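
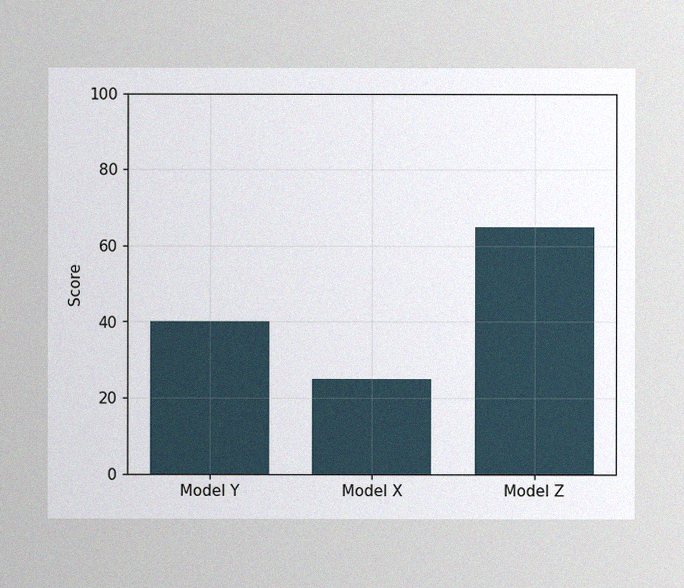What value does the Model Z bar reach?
65

The image has some photo noise and uneven lighting. Reading along the chart's y-axis, the Model Z bar reaches 65.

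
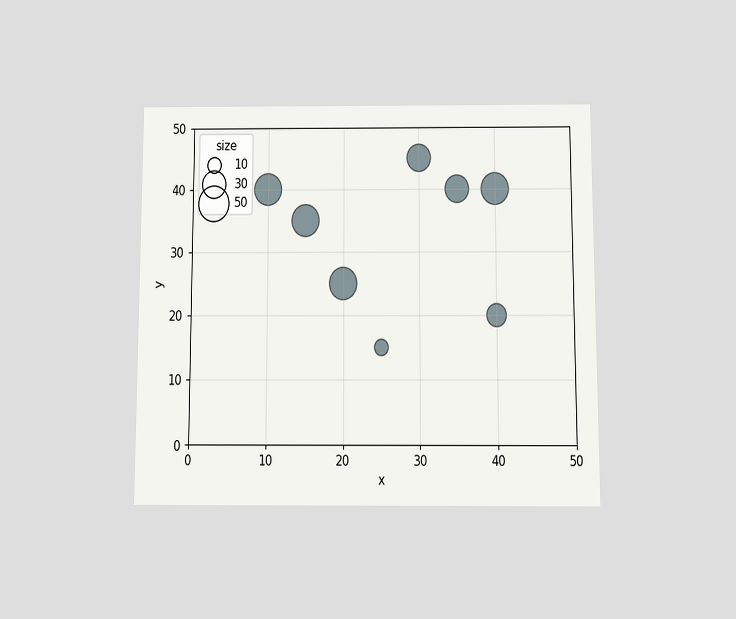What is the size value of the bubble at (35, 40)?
30

The chart is viewed slightly from below. Matching the bubble at (35, 40) against the size legend gives 30.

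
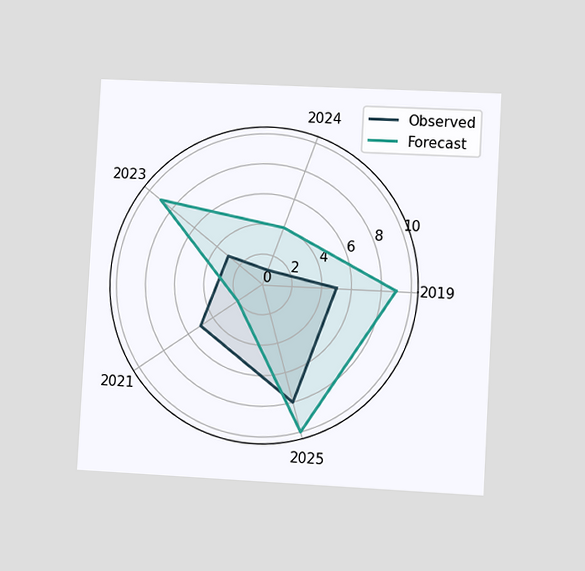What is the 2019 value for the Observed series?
5

The chart is tilted about 3° clockwise and viewed at a slight angle. On the 2019 axis, Observed reaches 5.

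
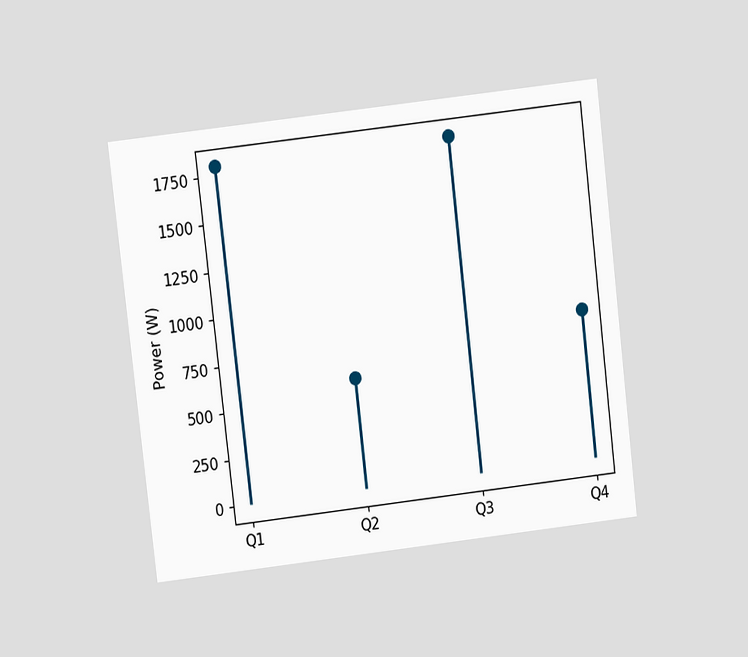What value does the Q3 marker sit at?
The chart is tilted about 7° counter-clockwise and viewed at a slight angle. The Q3 marker sits at 1800W.

1800W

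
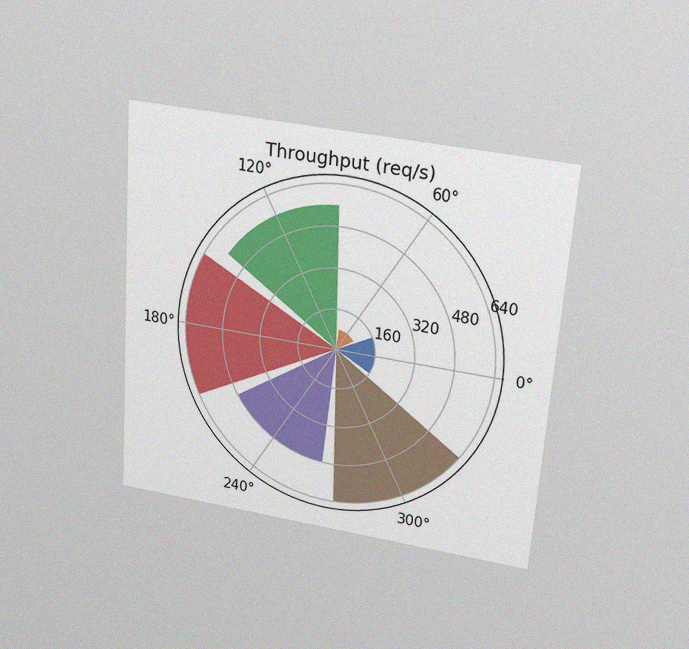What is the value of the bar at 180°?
640req/s

The chart is tilted about 4° clockwise and viewed slightly from above, with some photo noise. The bar at 180° reaches 640req/s on the radial axis.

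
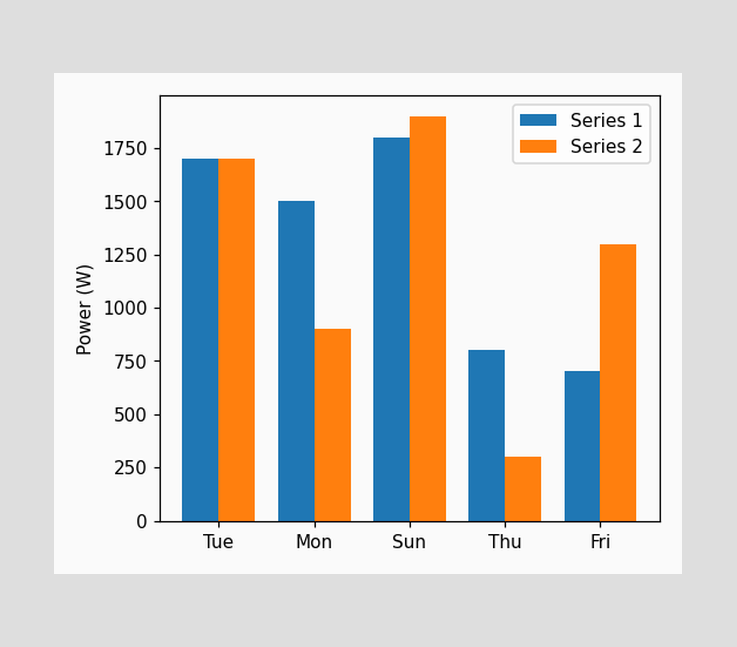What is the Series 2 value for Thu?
The Series 2 bar at Thu reaches 300W on the y-axis.

300W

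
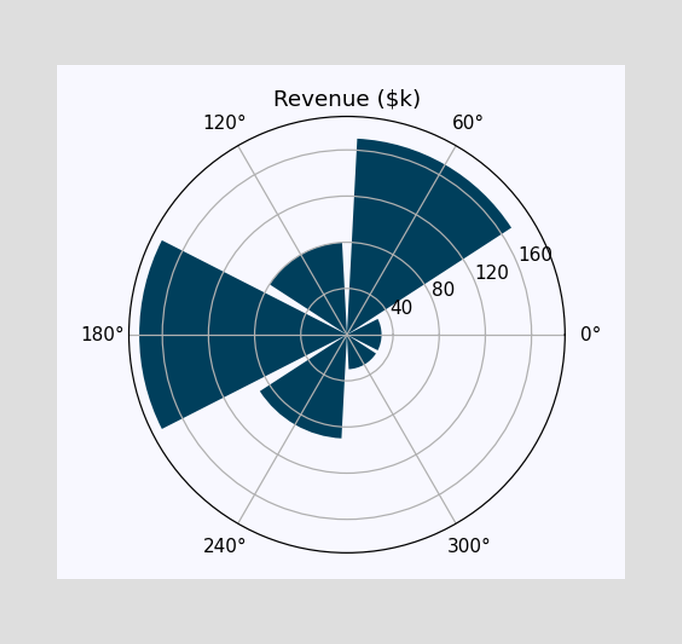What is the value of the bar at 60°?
$170k

The bar at 60° reaches $170k on the radial axis.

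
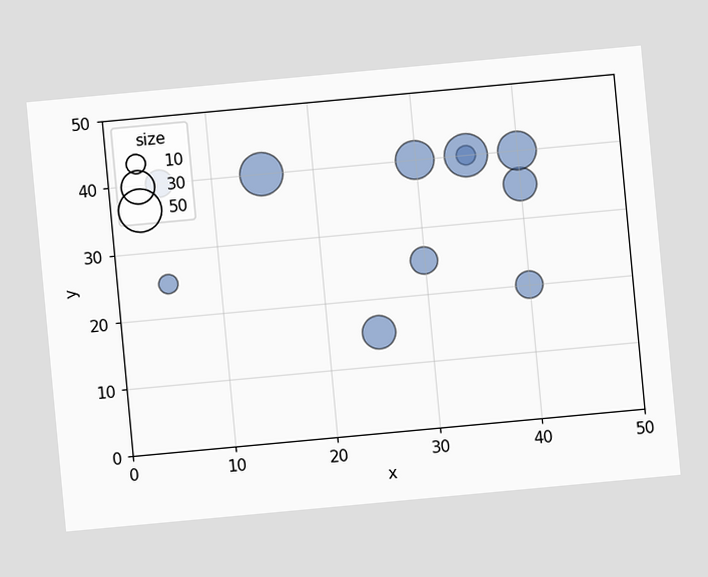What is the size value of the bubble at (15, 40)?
The chart is tilted about 5° counter-clockwise. Matching the bubble at (15, 40) against the size legend gives 50.

50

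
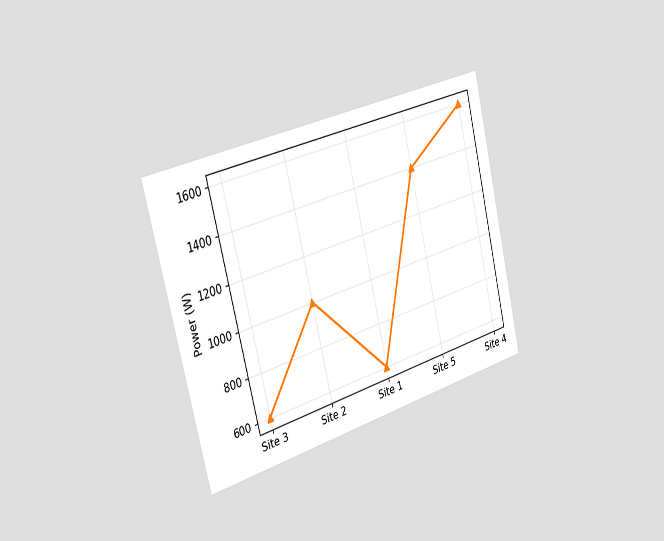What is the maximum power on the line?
The chart is tilted about 14° counter-clockwise and viewed slightly from the left. The highest point is at Site 4, and reading across to the y-axis gives 1600W.

1600W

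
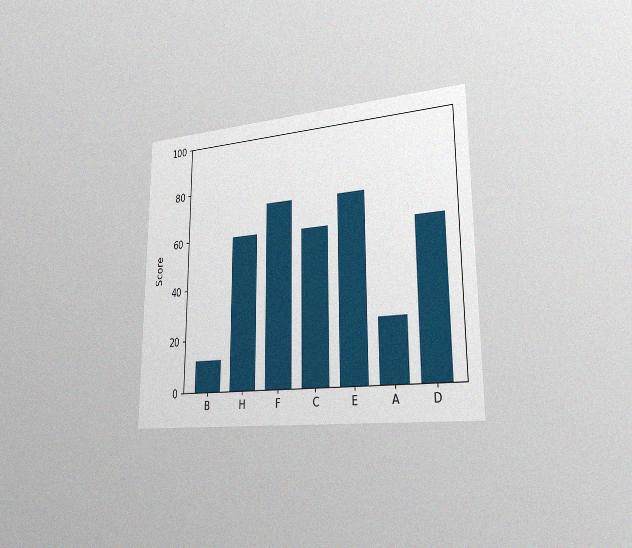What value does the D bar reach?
60

The chart is viewed slightly from the right, with some photo noise. Reading along the chart's y-axis, the D bar reaches 60.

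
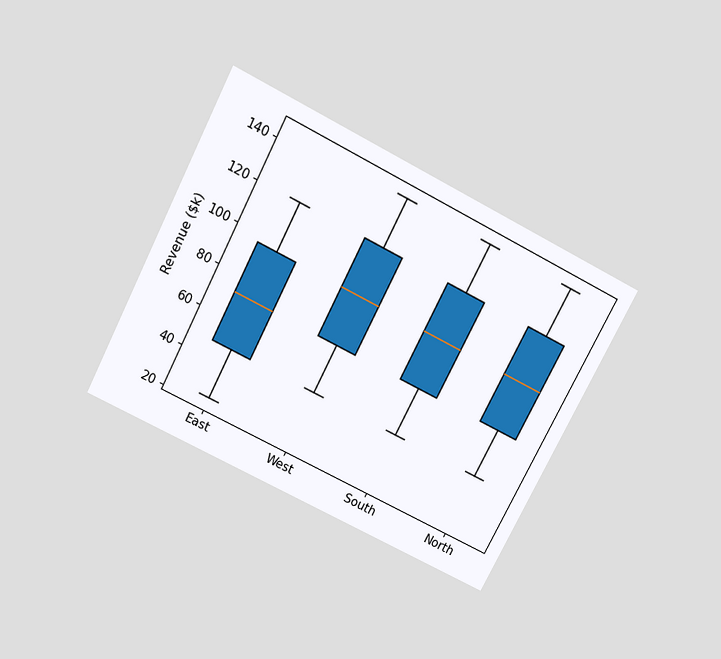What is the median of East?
The chart is tilted about 27° clockwise and viewed slightly from above. The median line in the East box sits at $72k.

$72k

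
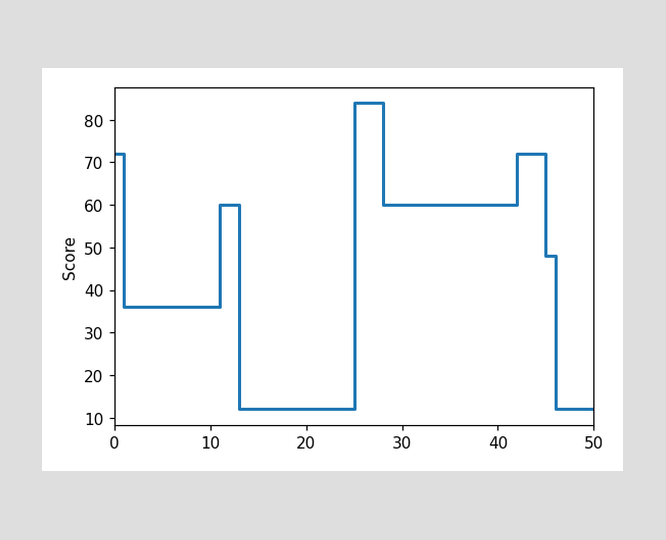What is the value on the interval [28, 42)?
60

On [28, 42) the step sits at 60.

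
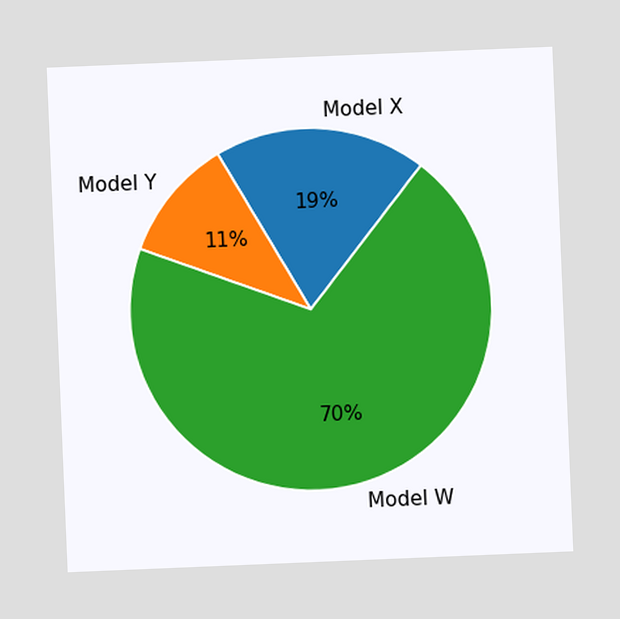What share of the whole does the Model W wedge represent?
70%

The chart is tilted about 2° counter-clockwise. The Model W slice takes up 70% of the pie.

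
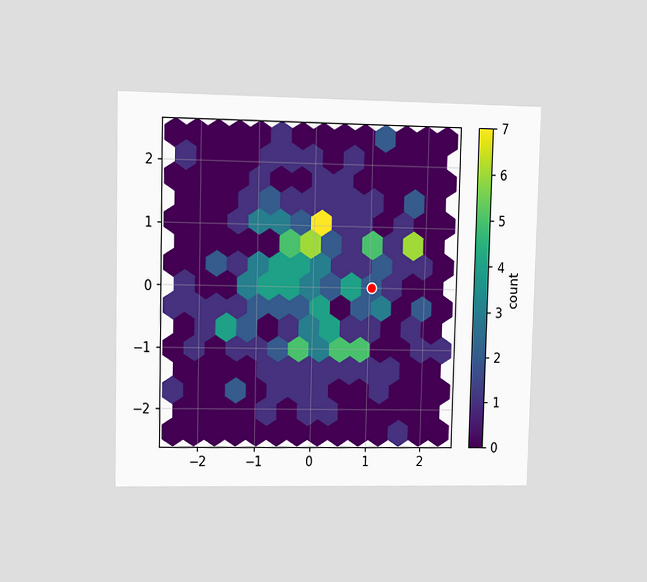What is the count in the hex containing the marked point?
2

The chart is viewed at a slight angle. The marked hex reads 2 on the colorbar.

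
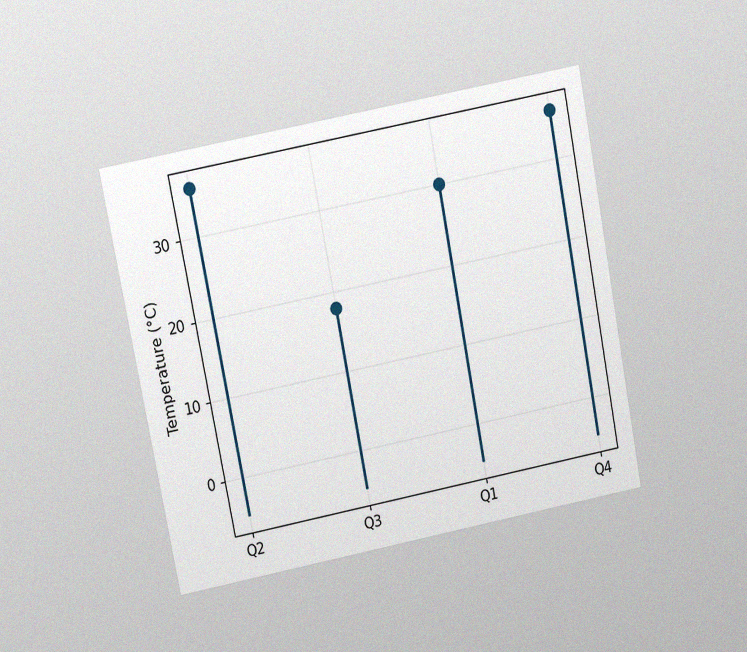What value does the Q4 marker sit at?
The chart is tilted about 11° counter-clockwise and viewed at a slight angle, with some photo noise. The Q4 marker sits at 36°C.

36°C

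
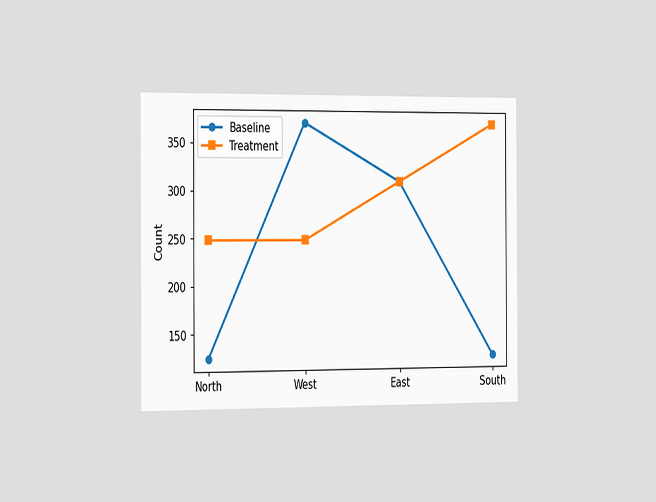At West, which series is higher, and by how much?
Baseline, by 124

The chart is viewed slightly from the left. At West, Baseline sits above the other line by 124.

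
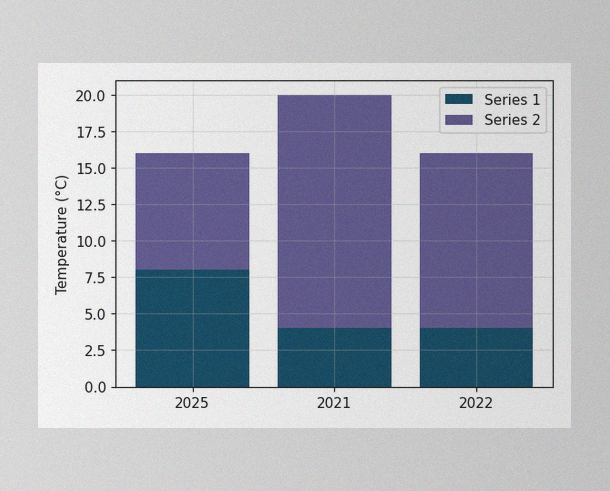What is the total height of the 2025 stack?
The image has some photo noise and uneven lighting. The 2025 stack's top reaches 16°C on the y-axis.

16°C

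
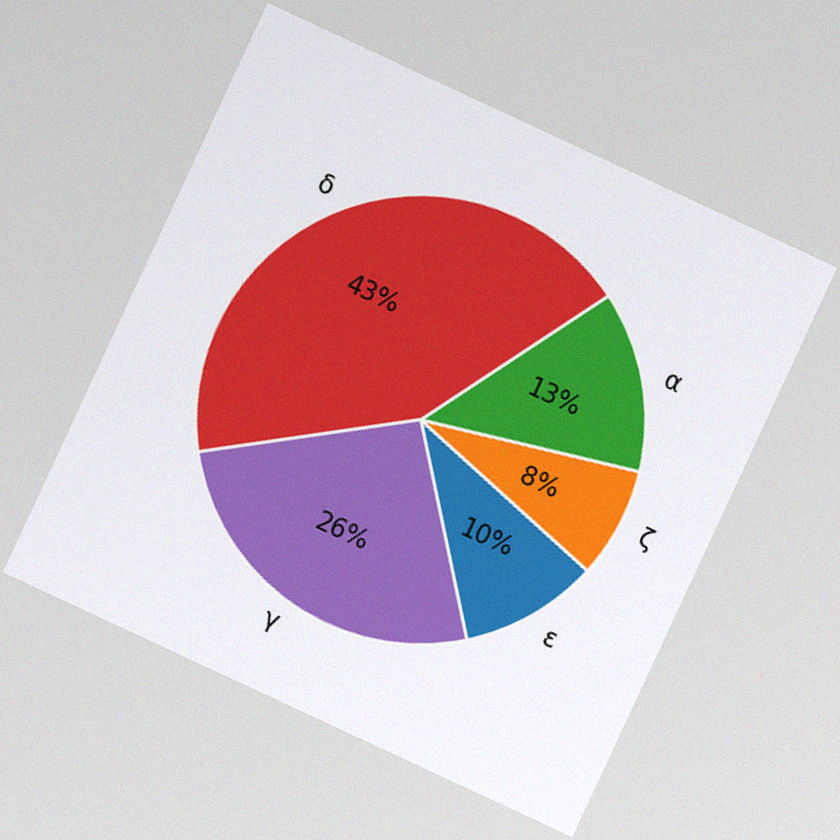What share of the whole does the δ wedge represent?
The chart is tilted about 25° clockwise, with some photo noise. The δ slice takes up 43% of the pie.

43%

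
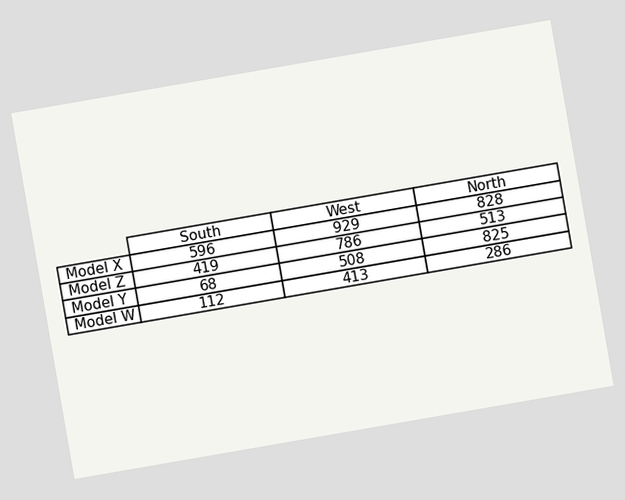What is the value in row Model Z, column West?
786

The chart is tilted about 10° counter-clockwise. The (Model Z, West) cell reads 786.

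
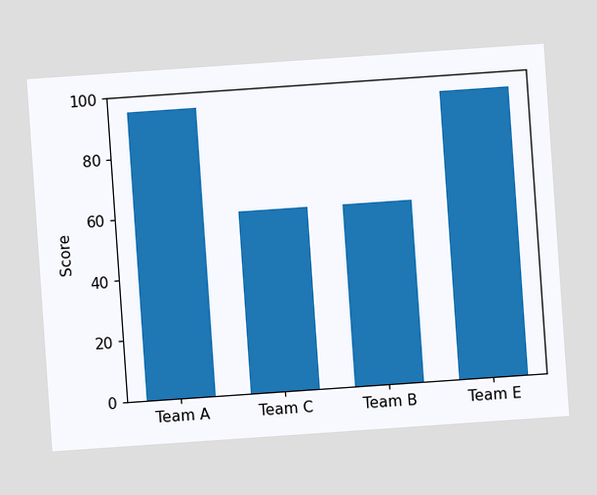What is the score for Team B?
60

The chart is tilted about 4° counter-clockwise. Reading along the chart's y-axis, the Team B bar reaches 60.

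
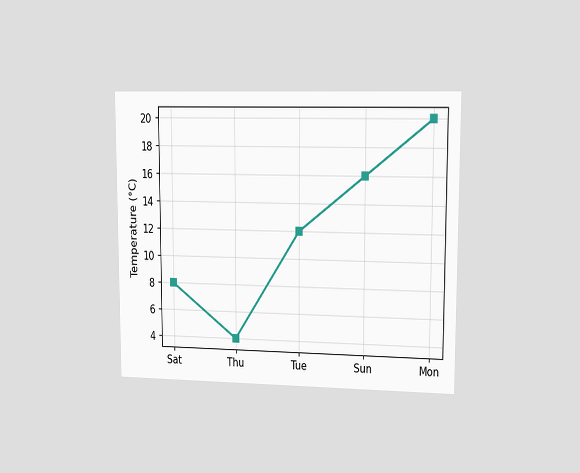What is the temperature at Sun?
The chart is viewed slightly from the right. At Sun, the line is at 16°C.

16°C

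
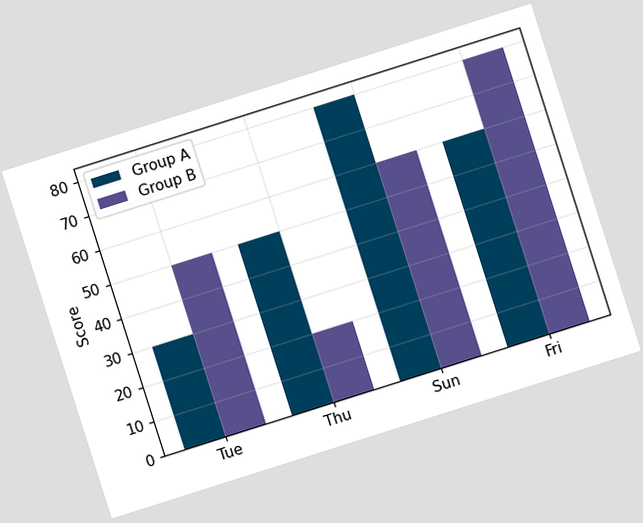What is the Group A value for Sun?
80

The chart is tilted about 18° counter-clockwise. The Group A bar at Sun reaches 80 on the y-axis.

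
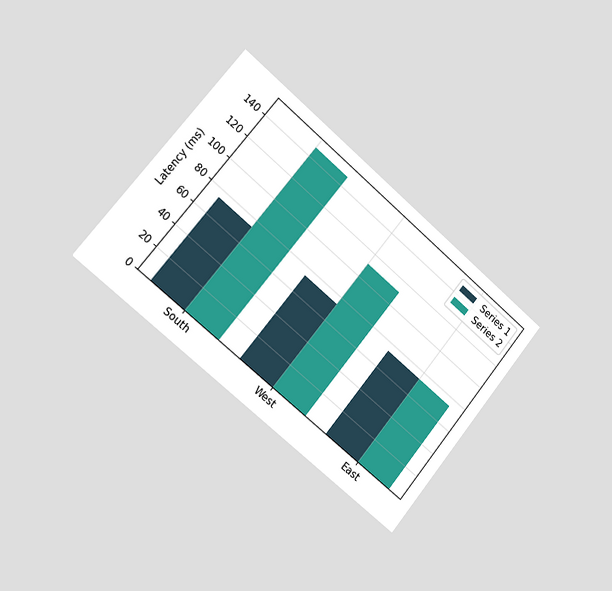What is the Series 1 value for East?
The chart is tilted about 40° clockwise and viewed slightly from the left. The Series 1 bar at East reaches 74ms on the y-axis.

74ms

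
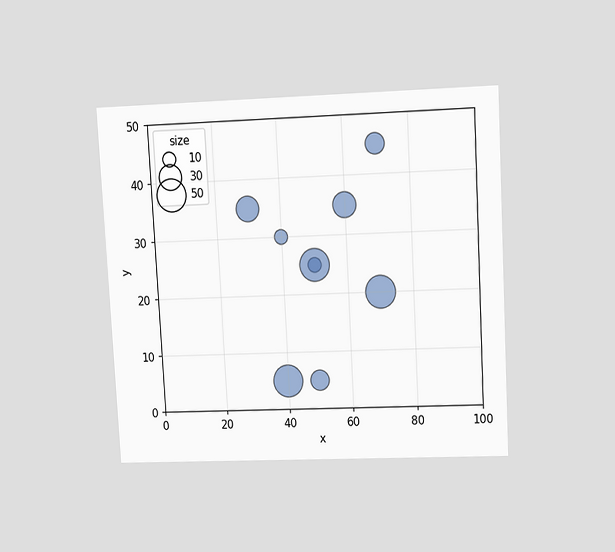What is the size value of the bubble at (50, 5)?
20

The chart is tilted about 3° counter-clockwise and viewed at a slight angle. Matching the bubble at (50, 5) against the size legend gives 20.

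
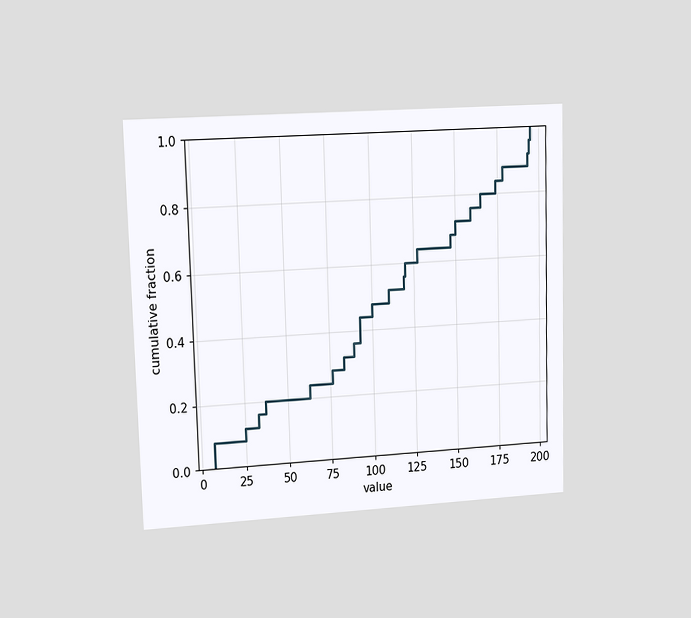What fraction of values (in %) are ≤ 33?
16%

The chart is viewed slightly from the left. At x=33 the ECDF step is at 16%.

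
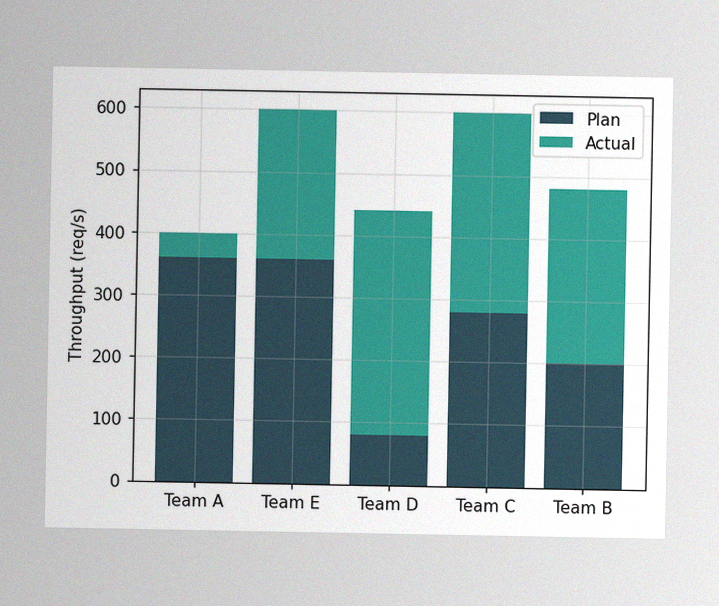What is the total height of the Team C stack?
The image has some photo noise and uneven lighting. The Team C stack's top reaches 600req/s on the y-axis.

600req/s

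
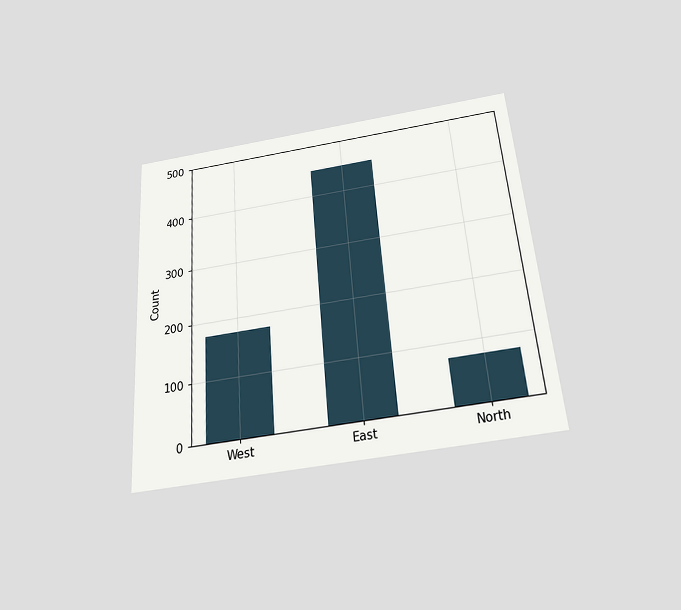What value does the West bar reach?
The chart is tilted about 4° counter-clockwise and viewed slightly from below. Reading along the chart's y-axis, the West bar reaches 175.

175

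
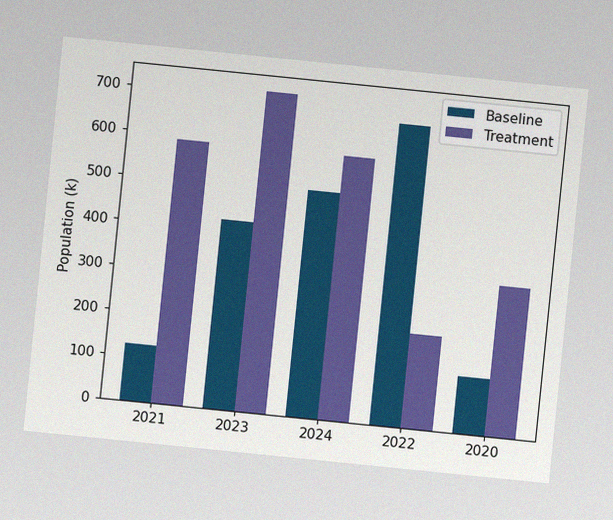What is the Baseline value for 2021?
The chart is tilted about 6° clockwise, with some photo noise. The Baseline bar at 2021 reaches 126k on the y-axis.

126k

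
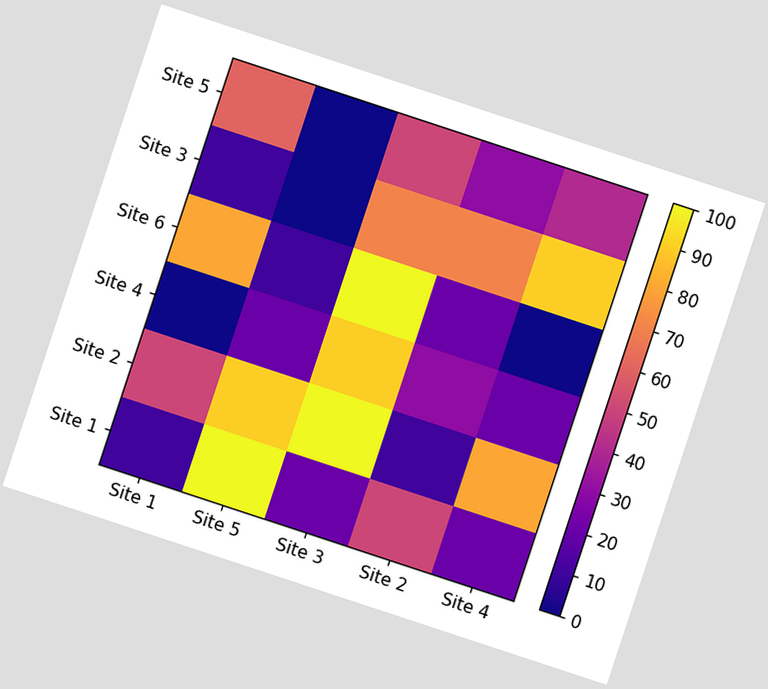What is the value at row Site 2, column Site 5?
90

The chart is tilted about 18° clockwise. Matching cell (Site 2, Site 5) against the colorbar gives 90.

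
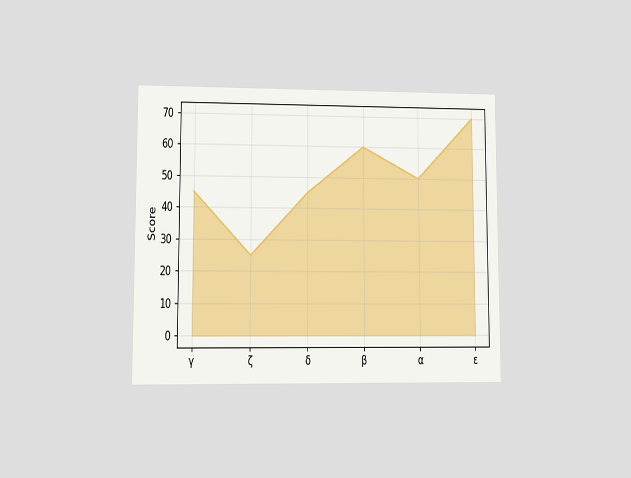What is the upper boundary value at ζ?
The chart is viewed at a slight angle. At ζ the upper boundary is at 25.

25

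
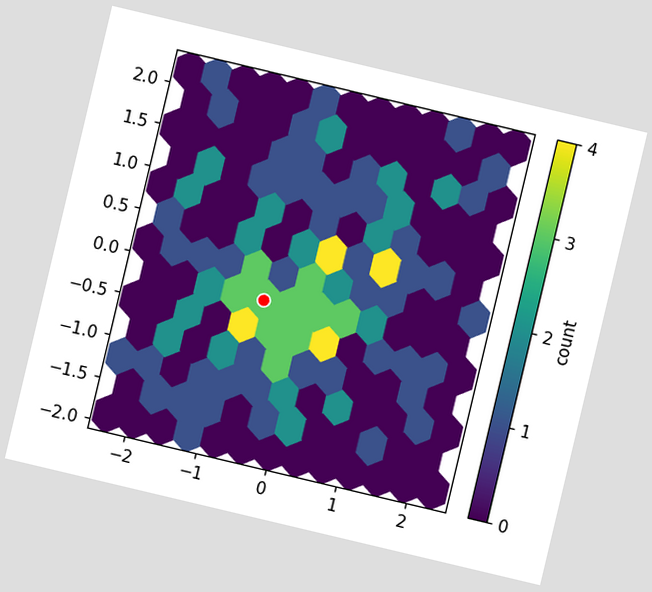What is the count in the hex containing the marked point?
The chart is tilted about 13° clockwise. The marked hex reads 3 on the colorbar.

3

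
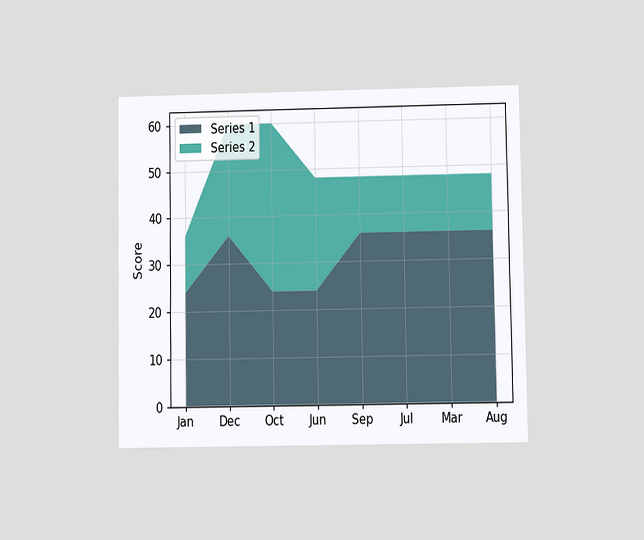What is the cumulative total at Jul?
48

The chart is viewed at a slight angle. The stacked total at Jul reaches 48.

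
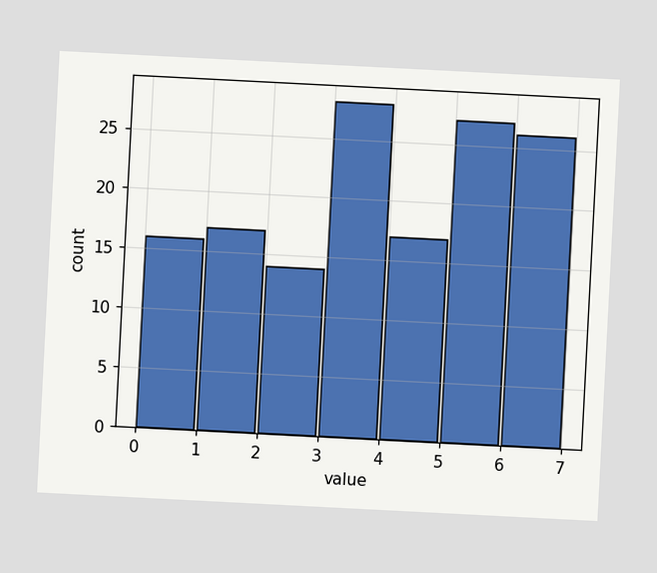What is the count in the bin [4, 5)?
The chart is tilted about 3° clockwise. The [4, 5) bin has height 17.

17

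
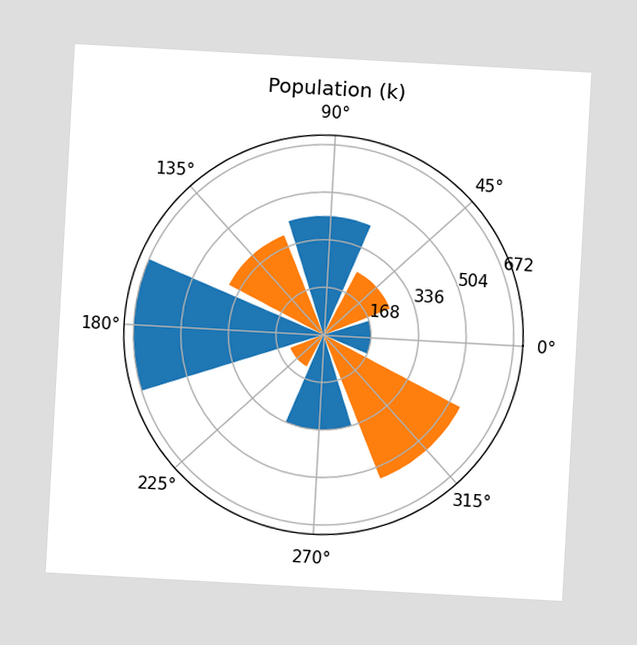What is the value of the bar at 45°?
252k

The chart is tilted about 3° clockwise. The bar at 45° reaches 252k on the radial axis.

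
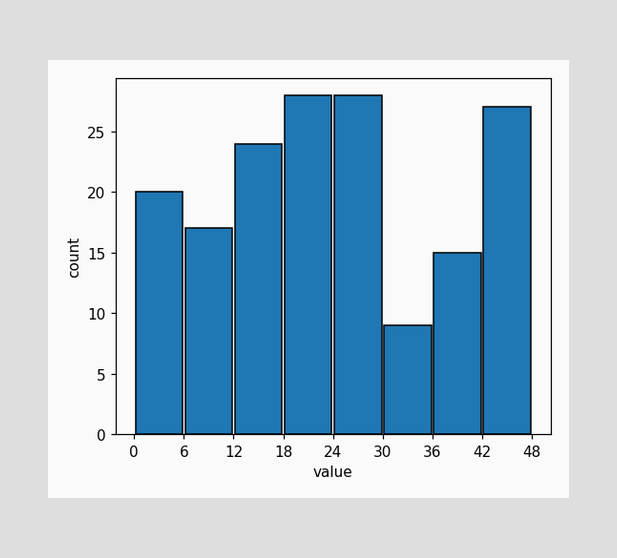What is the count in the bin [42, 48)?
27

The [42, 48) bin has height 27.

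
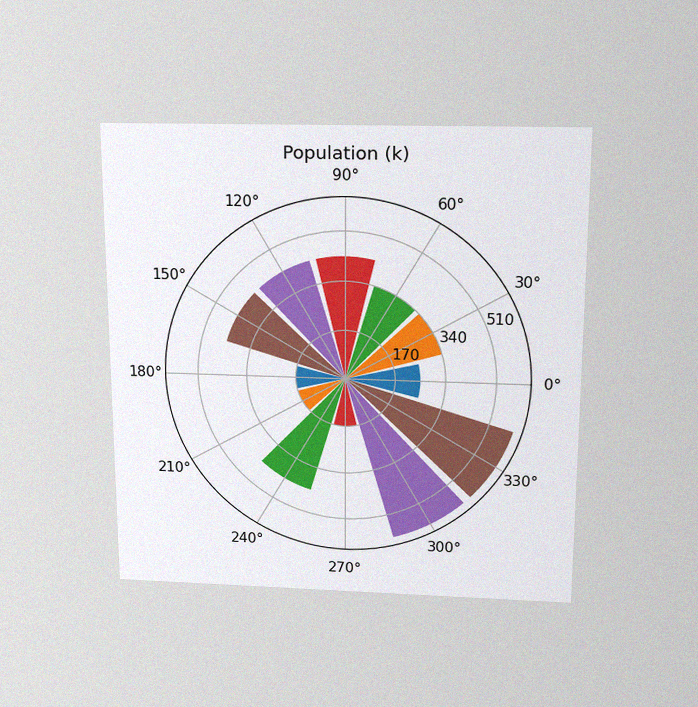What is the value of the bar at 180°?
The chart is viewed slightly from above, with some photo noise. The bar at 180° reaches 170k on the radial axis.

170k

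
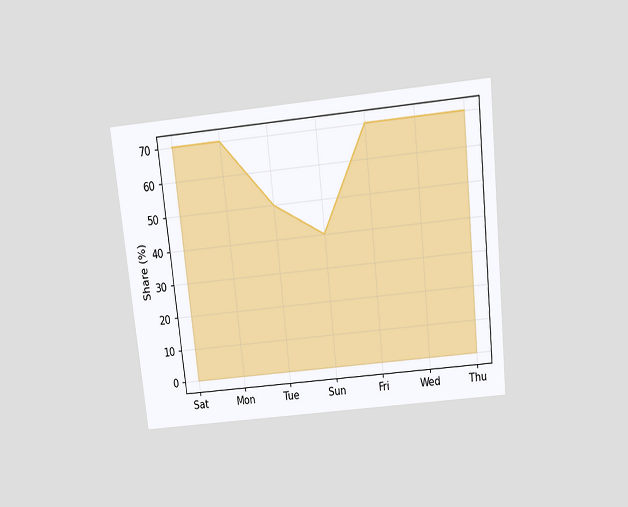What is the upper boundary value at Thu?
70%

The chart is tilted about 6° counter-clockwise and viewed slightly from above. At Thu the upper boundary is at 70%.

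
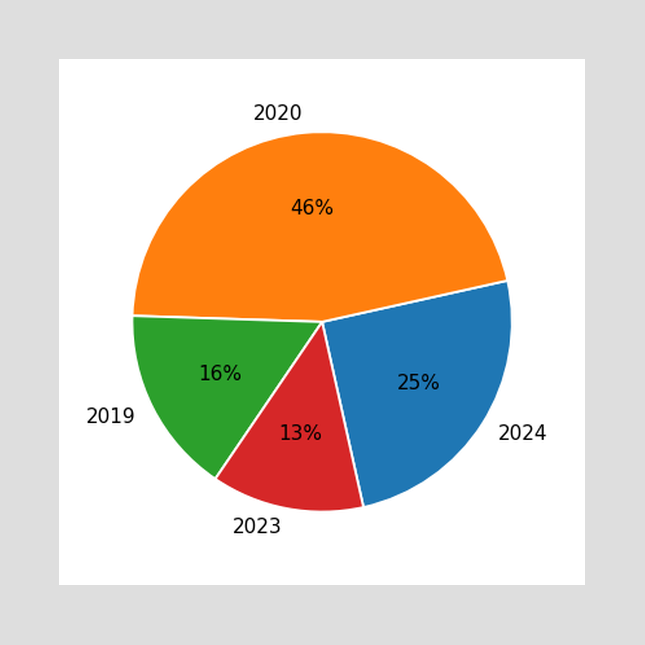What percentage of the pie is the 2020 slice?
46%

The 2020 slice takes up 46% of the pie.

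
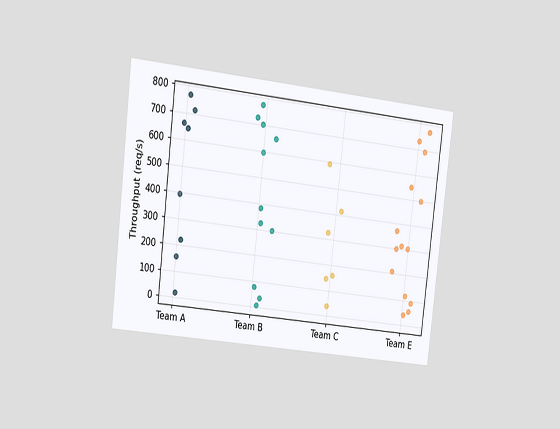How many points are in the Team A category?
8

The chart is tilted about 7° clockwise and viewed at a slight angle. Counting the markers in the Team A column gives 8.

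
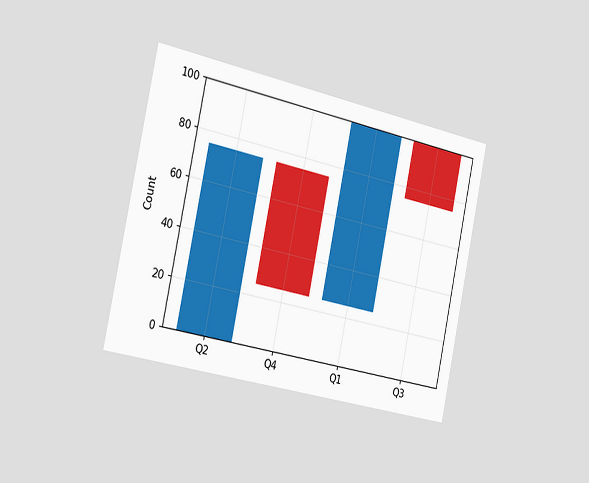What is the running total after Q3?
75

The chart is tilted about 12° clockwise and viewed slightly from the left. After Q3 the running total reaches 75.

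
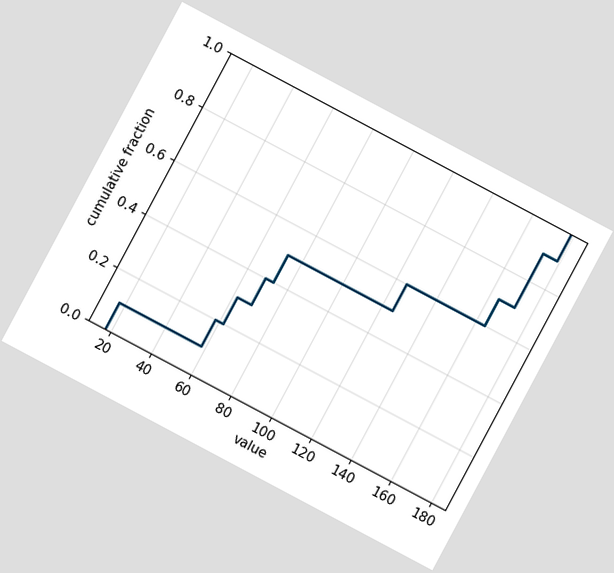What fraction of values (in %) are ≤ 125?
The chart is tilted about 28° clockwise. At x=125 the ECDF step is at 60%.

60%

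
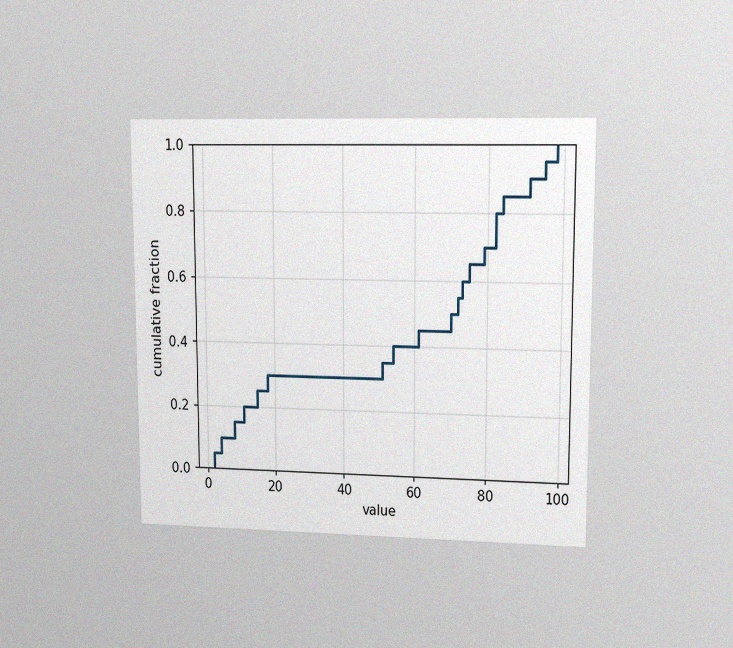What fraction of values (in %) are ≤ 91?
90%

The chart is viewed at a slight angle, with some photo noise. At x=91 the ECDF step is at 90%.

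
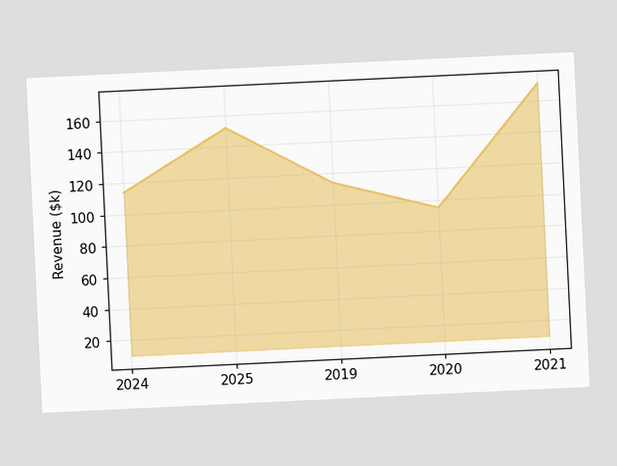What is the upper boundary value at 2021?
$171k

The chart is tilted about 3° counter-clockwise. At 2021 the upper boundary is at $171k.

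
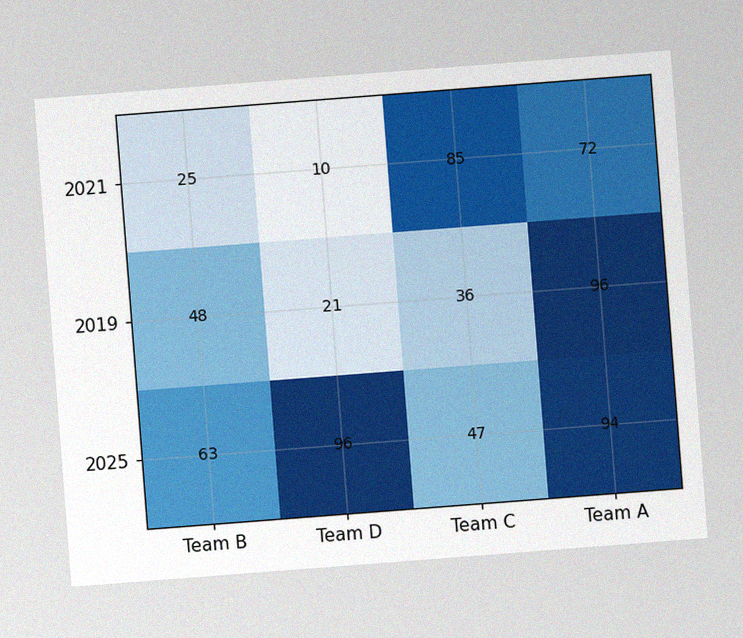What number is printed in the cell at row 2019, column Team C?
The chart is tilted about 4° counter-clockwise, with some photo noise. The (2019, Team C) cell reads 36.

36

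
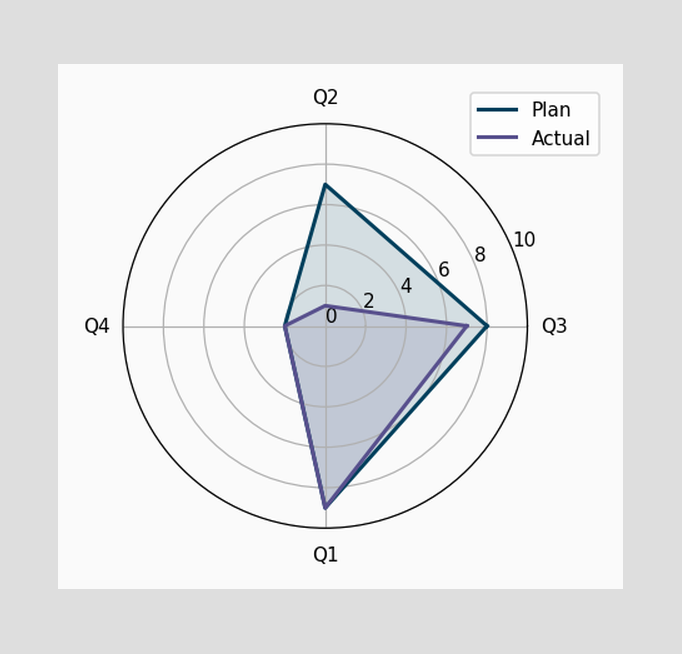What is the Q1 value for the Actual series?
9

On the Q1 axis, Actual reaches 9.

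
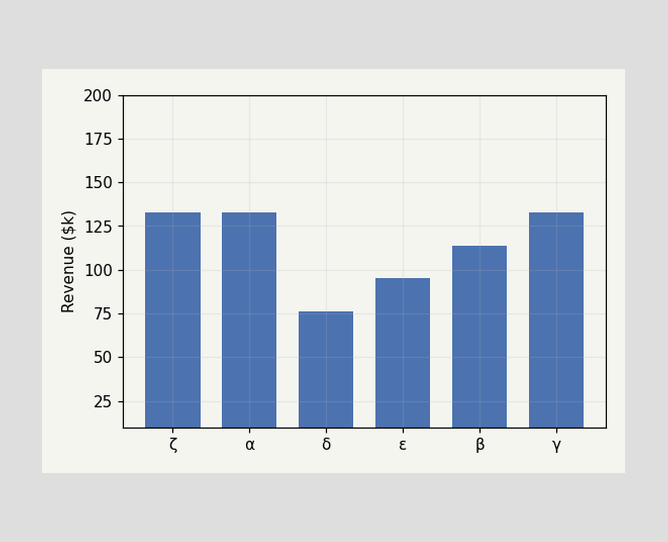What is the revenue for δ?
Reading along the chart's y-axis, the δ bar reaches $76k.

$76k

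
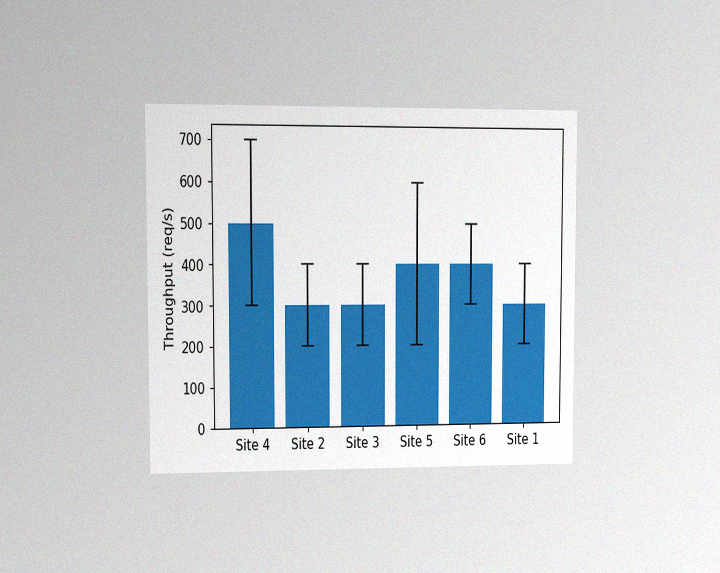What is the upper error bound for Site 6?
The chart is viewed at a slight angle, with some photo noise. The Site 6 bar's upper whisker reaches 500req/s.

500req/s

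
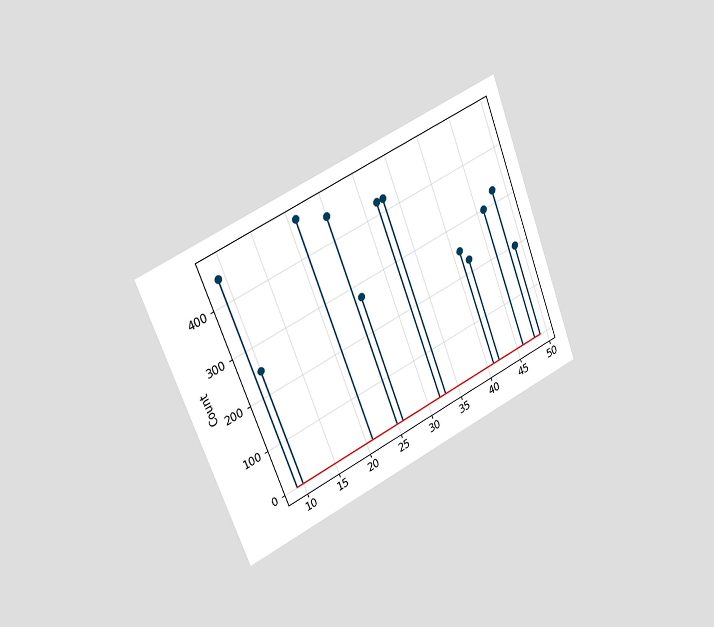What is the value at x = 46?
300

The chart is tilted about 21° counter-clockwise and viewed slightly from the left. The stem at x=46 reaches 300.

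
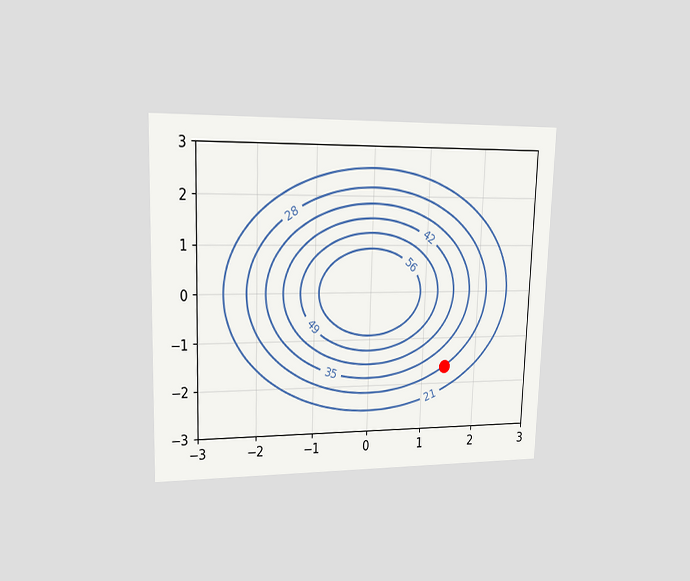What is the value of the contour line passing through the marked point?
28

The chart is viewed at a slight angle. The marked point sits on the contour labelled 28.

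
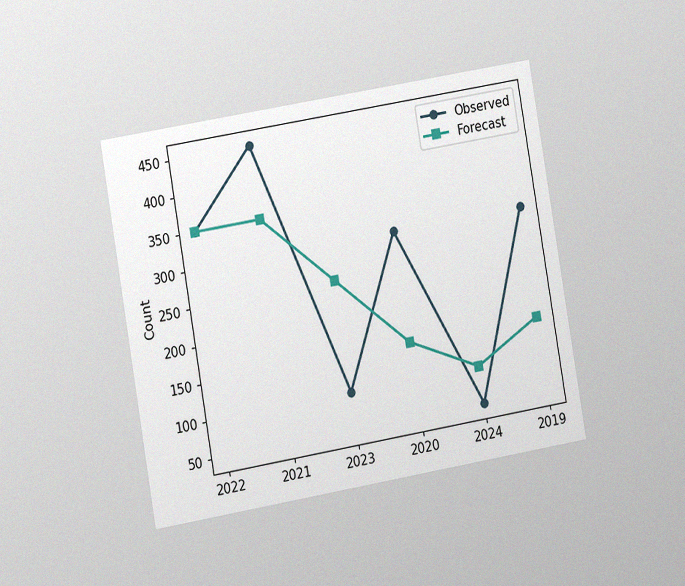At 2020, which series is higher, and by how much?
Observed, by 150

The chart is tilted about 10° counter-clockwise and viewed at a slight angle, with some photo noise. At 2020, Observed sits above the other line by 150.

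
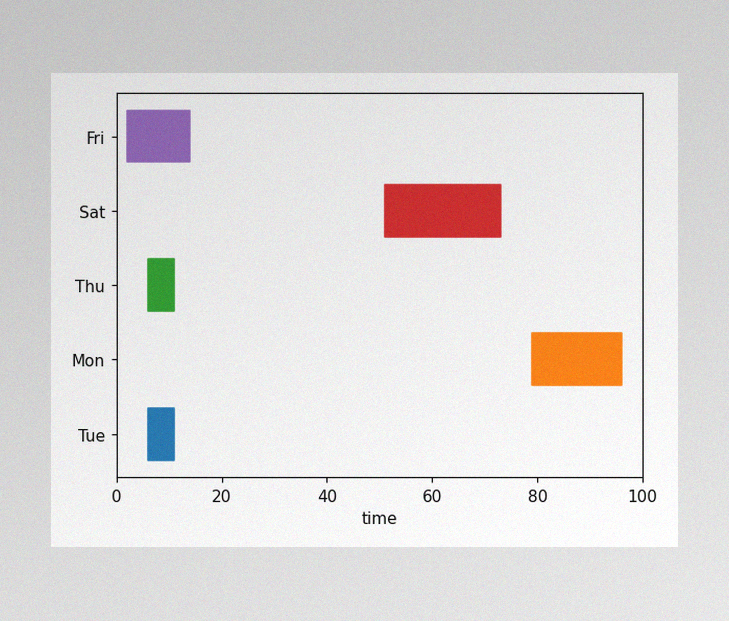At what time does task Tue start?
6

The image has some photo noise and uneven lighting. The Tue bar begins at t=6.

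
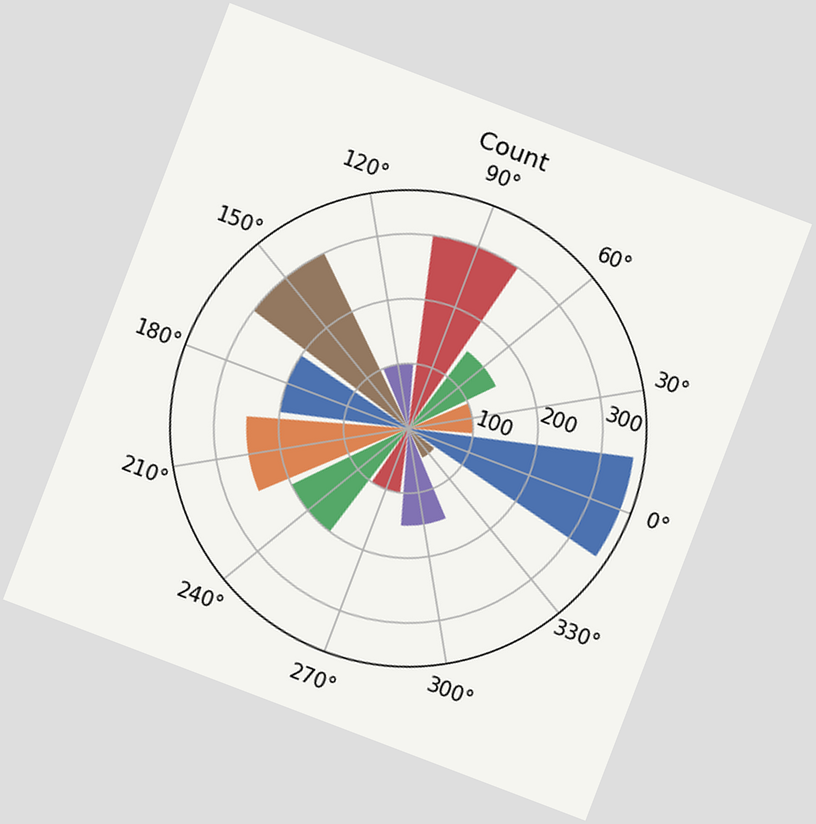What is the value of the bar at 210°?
250

The chart is tilted about 21° clockwise. The bar at 210° reaches 250 on the radial axis.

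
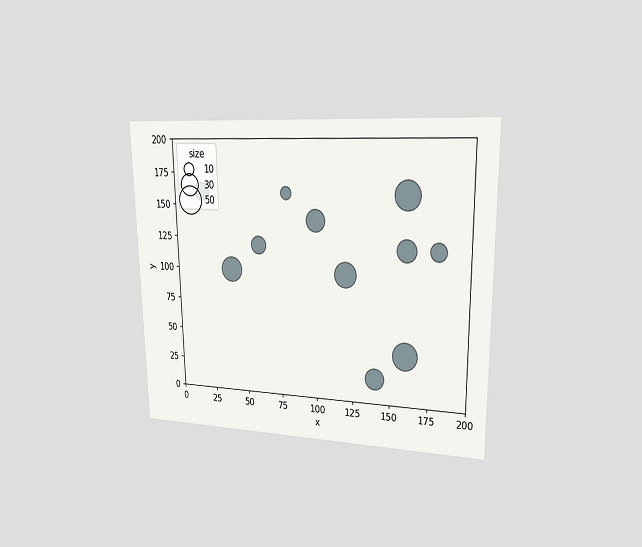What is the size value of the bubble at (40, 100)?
40

The chart is viewed at a slight angle. Matching the bubble at (40, 100) against the size legend gives 40.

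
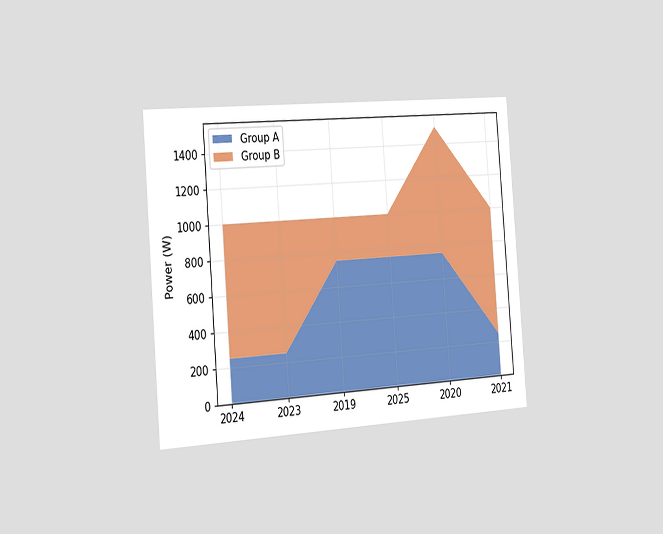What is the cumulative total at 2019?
The chart is tilted about 4° counter-clockwise and viewed slightly from the left. The stacked total at 2019 reaches 1000W.

1000W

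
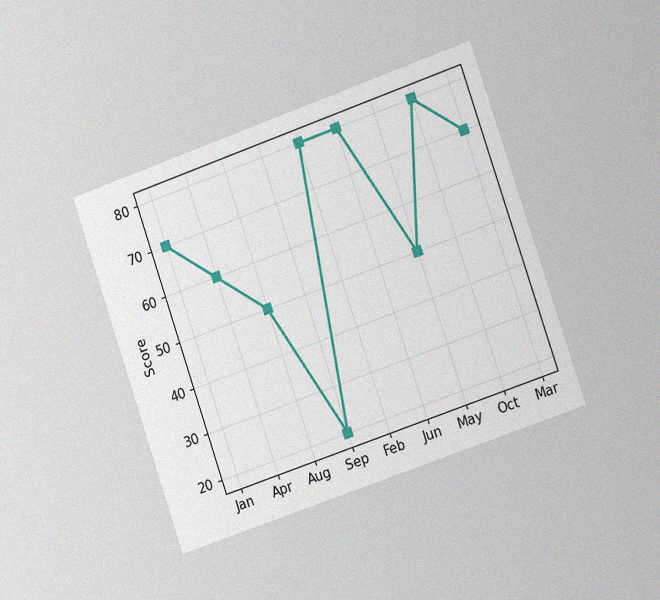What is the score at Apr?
The chart is tilted about 19° counter-clockwise and viewed slightly from the right, with some photo noise. At Apr, the line is at 60.

60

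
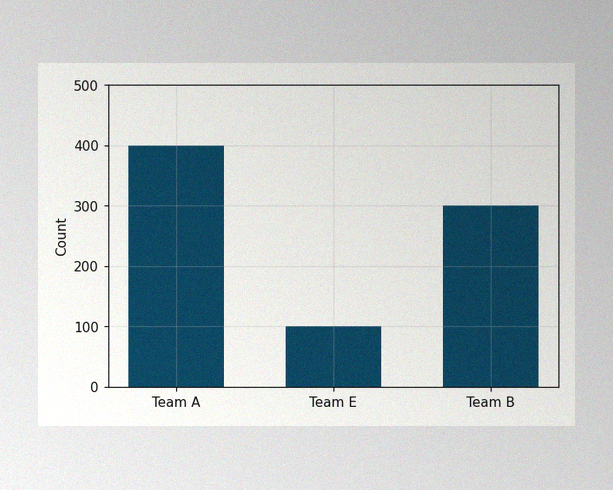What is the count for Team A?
The image has some photo noise and uneven lighting. Reading along the chart's y-axis, the Team A bar reaches 400.

400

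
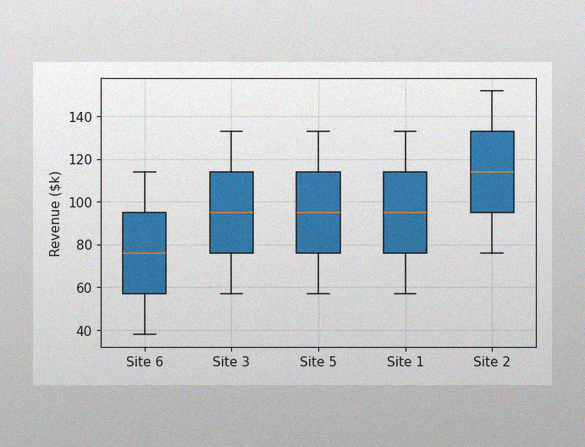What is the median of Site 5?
The image has some photo noise and uneven lighting. The median line in the Site 5 box sits at $95k.

$95k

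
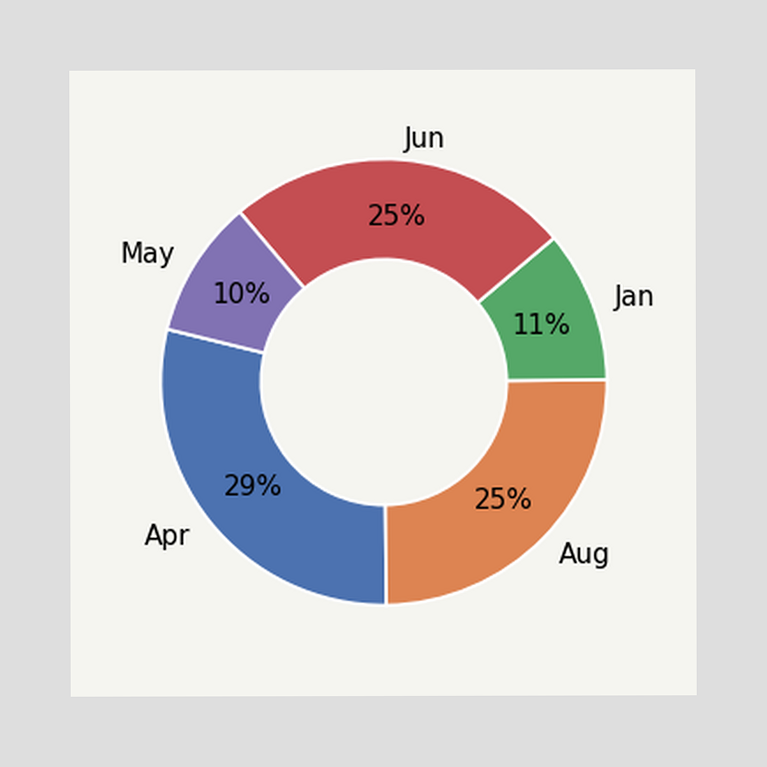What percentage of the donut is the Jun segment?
The Jun segment takes up 25% of the ring.

25%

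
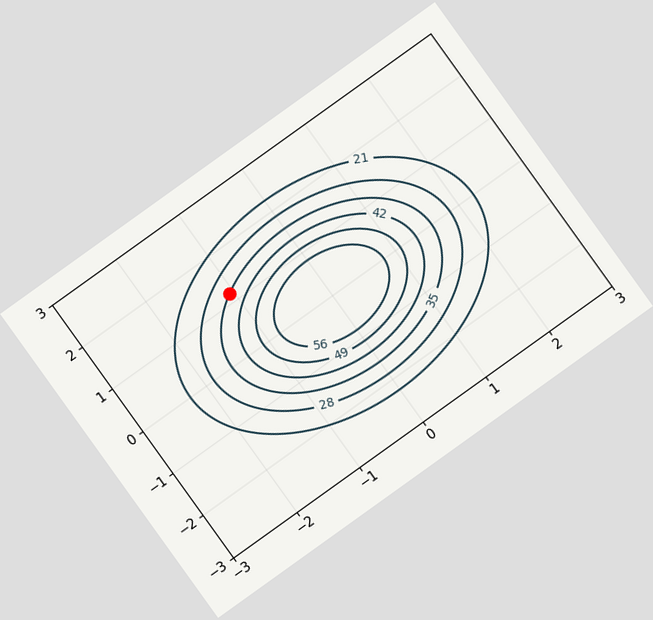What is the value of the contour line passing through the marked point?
The chart is tilted about 36° counter-clockwise. The marked point sits on the contour labelled 35.

35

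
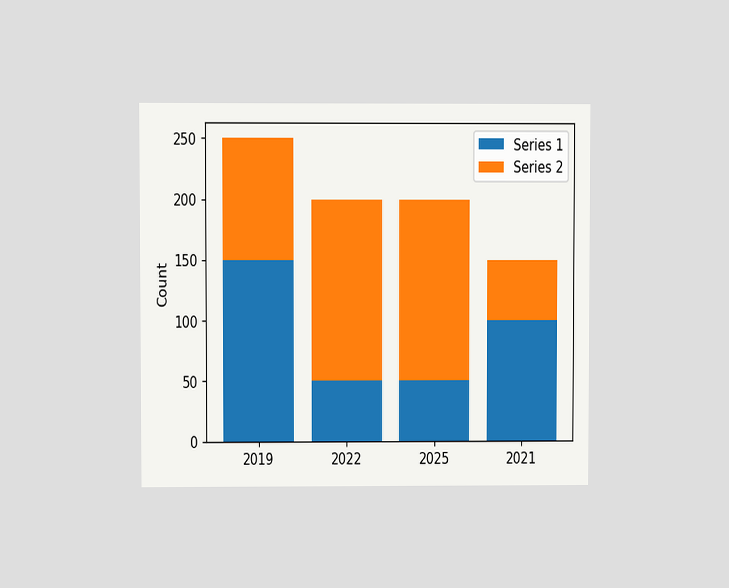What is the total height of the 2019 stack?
The chart is viewed at a slight angle. The 2019 stack's top reaches 250 on the y-axis.

250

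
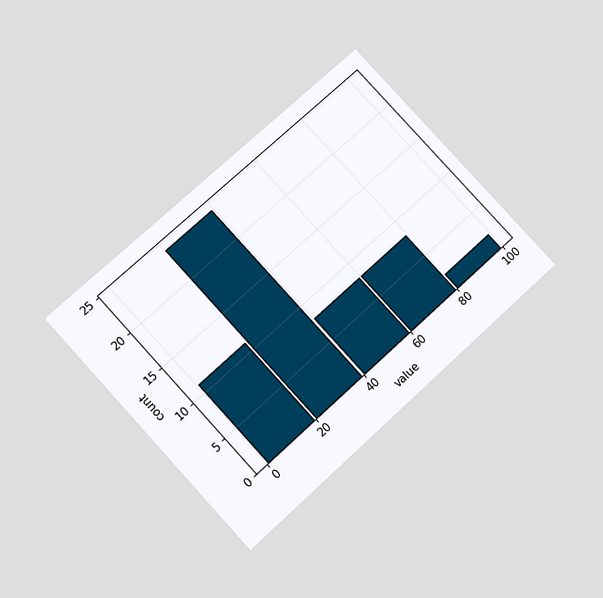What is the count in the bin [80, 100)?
The chart is tilted about 43° counter-clockwise and viewed slightly from below. The [80, 100) bin has height 2.

2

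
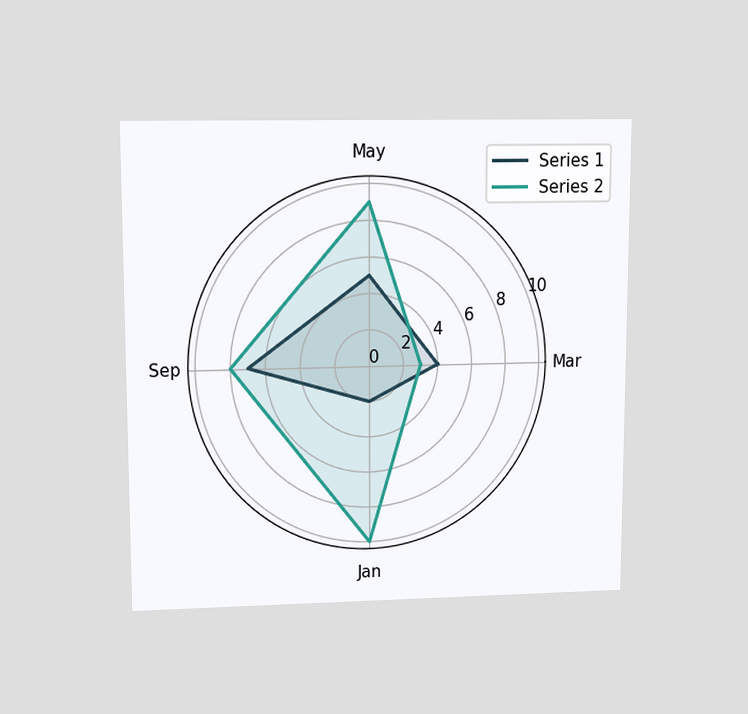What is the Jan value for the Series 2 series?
10

The chart is viewed at a slight angle. On the Jan axis, Series 2 reaches 10.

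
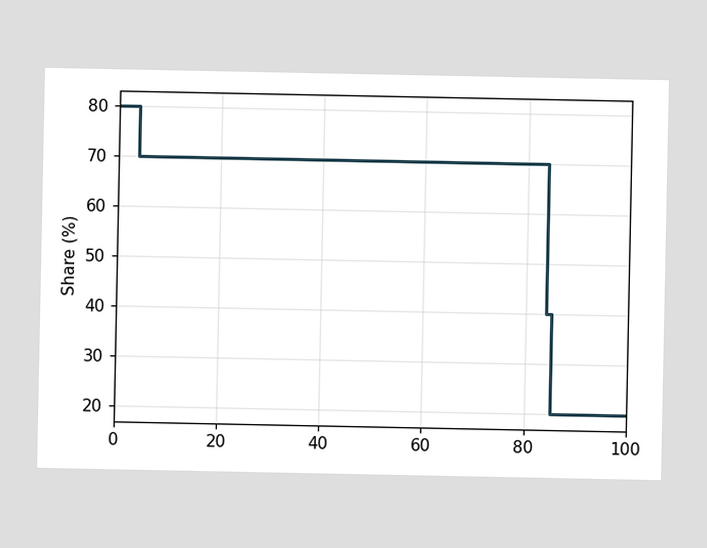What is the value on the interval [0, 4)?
On [0, 4) the step sits at 80%.

80%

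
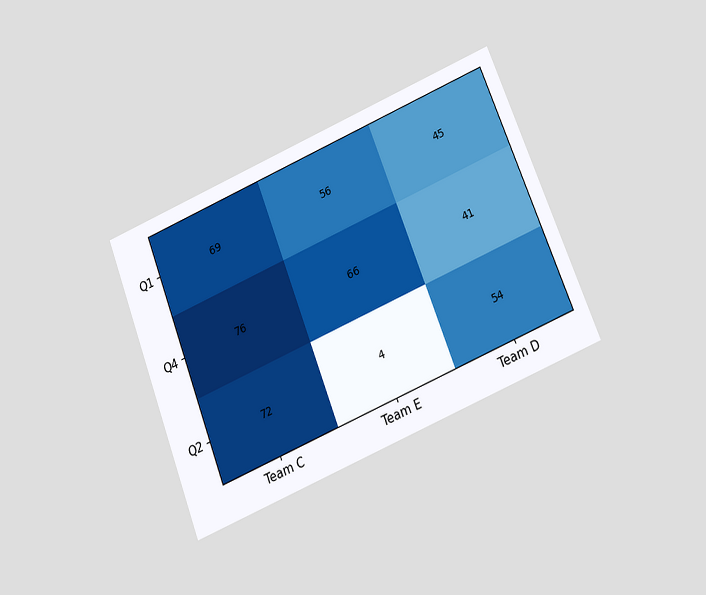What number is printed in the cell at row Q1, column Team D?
45

The chart is tilted about 21° counter-clockwise and viewed slightly from below. The (Q1, Team D) cell reads 45.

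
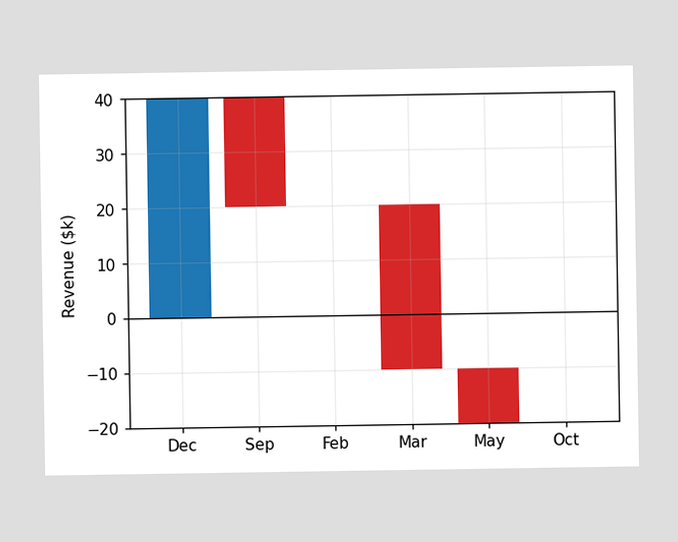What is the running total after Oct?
$-20k

After Oct the running total reaches $-20k.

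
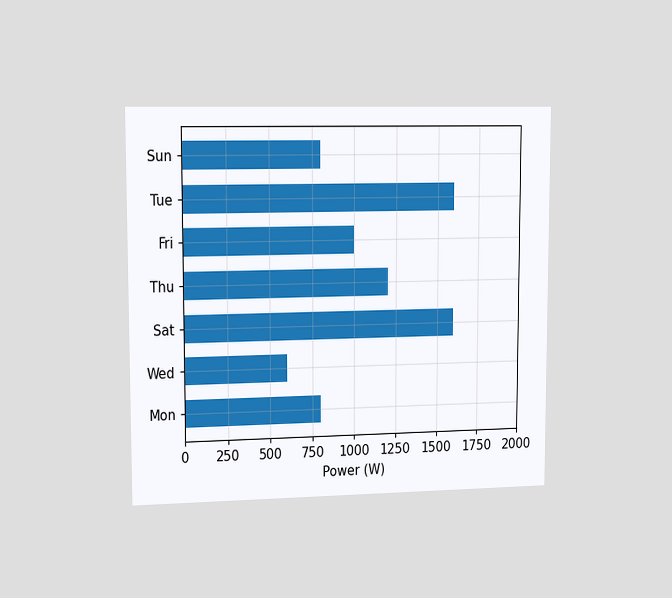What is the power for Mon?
The chart is viewed slightly from the left. Reading along the chart's x-axis, the Mon bar reaches 800W.

800W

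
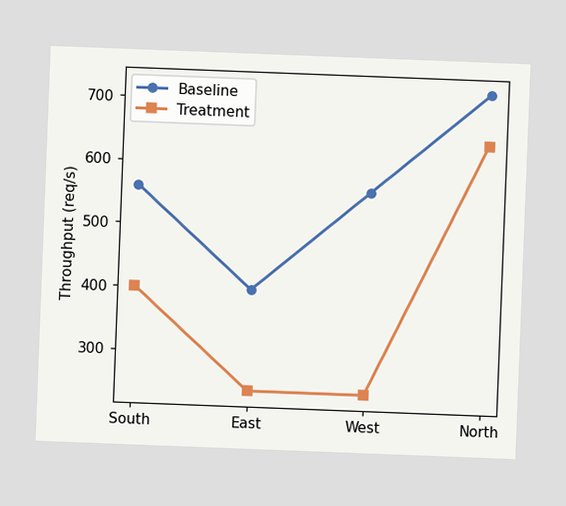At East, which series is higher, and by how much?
Baseline, by 160req/s

The chart is tilted about 2° clockwise. At East, Baseline sits above the other line by 160req/s.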